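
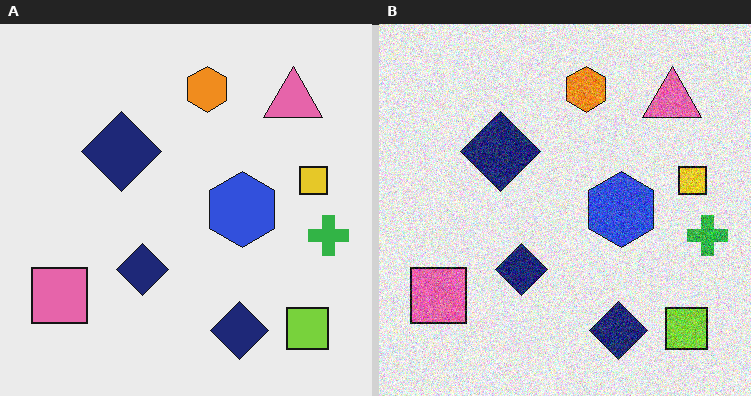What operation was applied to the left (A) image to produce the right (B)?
The image was degraded with heavy additive noise.

Random speckle covers the whole image, including the flat background.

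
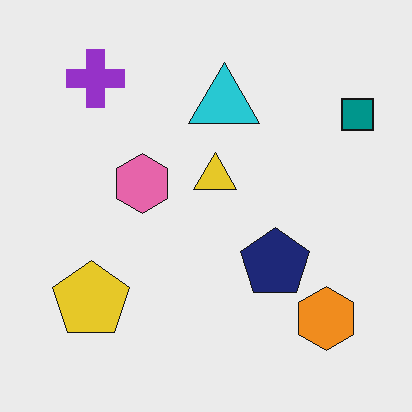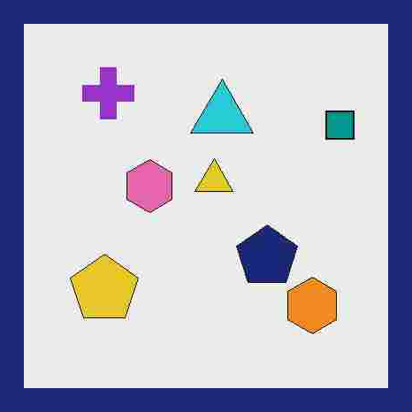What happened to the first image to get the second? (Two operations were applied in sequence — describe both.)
It was degraded with heavy JPEG compression, then framed with a navy border.

Blocky 8×8 compression artifacts appear around shape edges and the flat background shows ringing — characteristic JPEG degradation. A solid navy frame runs around the edge of the second image, with the content slightly shrunk inside it.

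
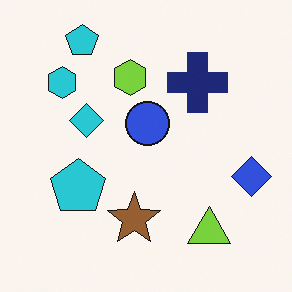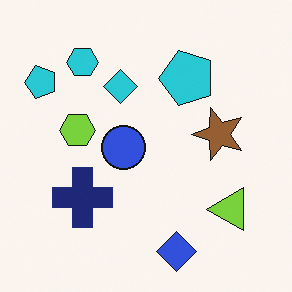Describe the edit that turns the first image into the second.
It was transposed (reflected across the top-left ↔ bottom-right diagonal).

Shapes have swapped their row and column positions — what was in the top-right is now in the bottom-left — a diagonal reflection.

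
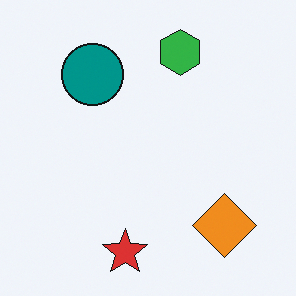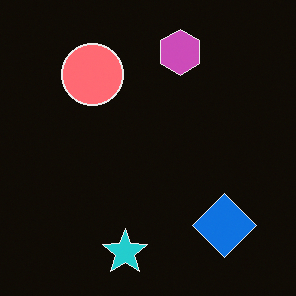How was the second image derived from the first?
The image was color-inverted (negative).

The light background has become dark and every shape's color is its complement — a photographic negative.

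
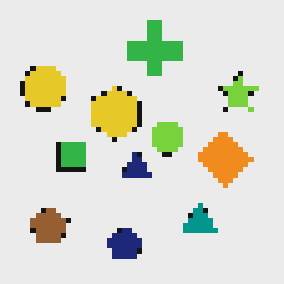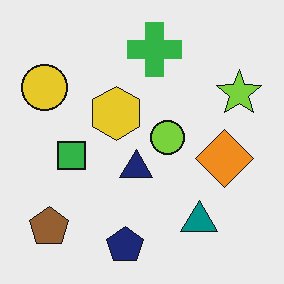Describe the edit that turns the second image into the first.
The image was mildly pixelated.

Shapes are reduced to large square blocks; fine edges and outlines are lost — a downscale-then-upscale (mosaic) effect.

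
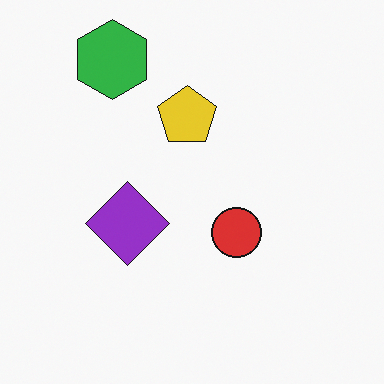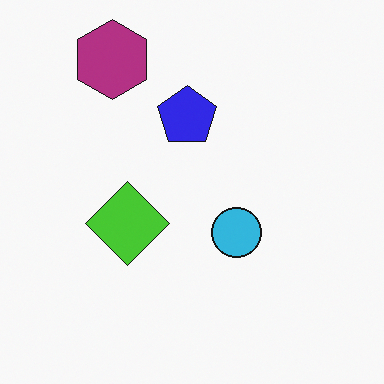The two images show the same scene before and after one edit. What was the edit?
This is the original image hue-shifted by a large amount.

Every shape's color has rotated by the same amount around the hue wheel — a uniform hue shift.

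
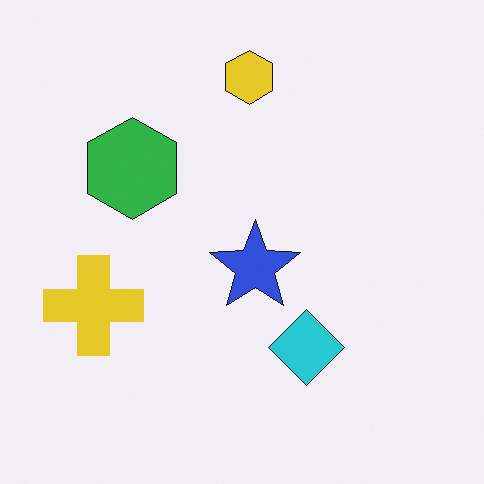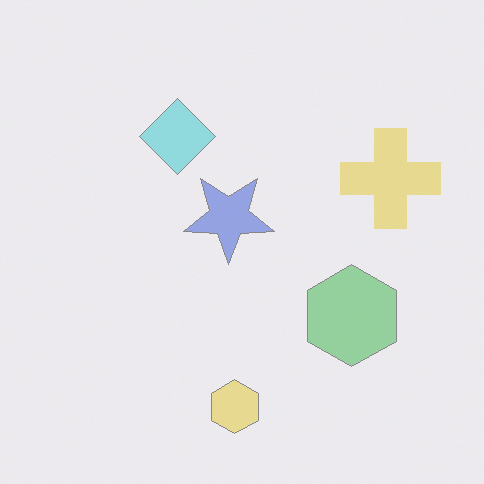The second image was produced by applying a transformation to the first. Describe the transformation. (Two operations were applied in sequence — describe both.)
This is the original image rotated 180°, then given much lower contrast.

The yellow hexagon sits in the top of the first image and the bottom of the second — consistent with a whole-image 180° rotation. Tones are pushed toward mid-grey across the whole image — a global contrast change.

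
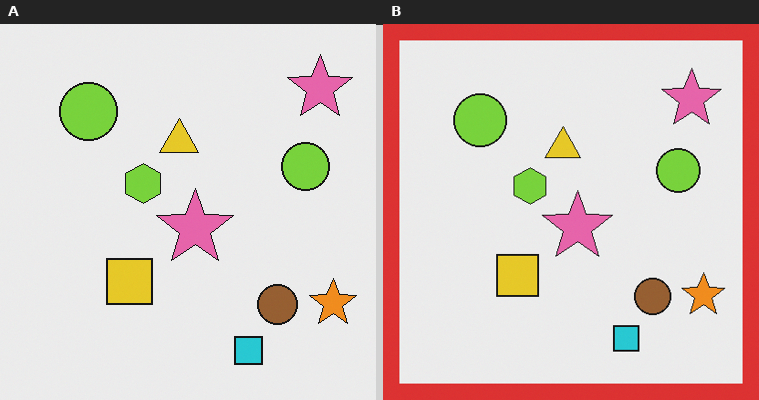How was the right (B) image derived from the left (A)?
This is the original image framed with a red border.

A solid red frame runs around the edge of the right (B) image, with the content slightly shrunk inside it.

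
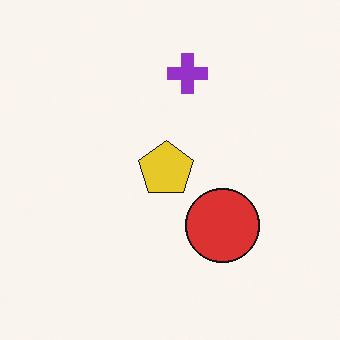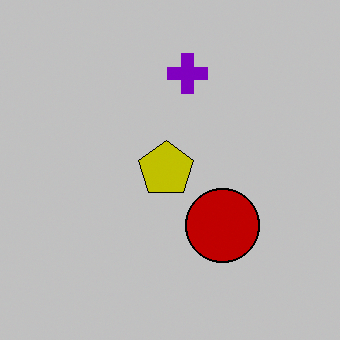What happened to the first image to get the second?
The image was aggressively posterized.

Each flat color has snapped to a coarser quantized level — most visibly, the near-white background has dropped to a flat grey.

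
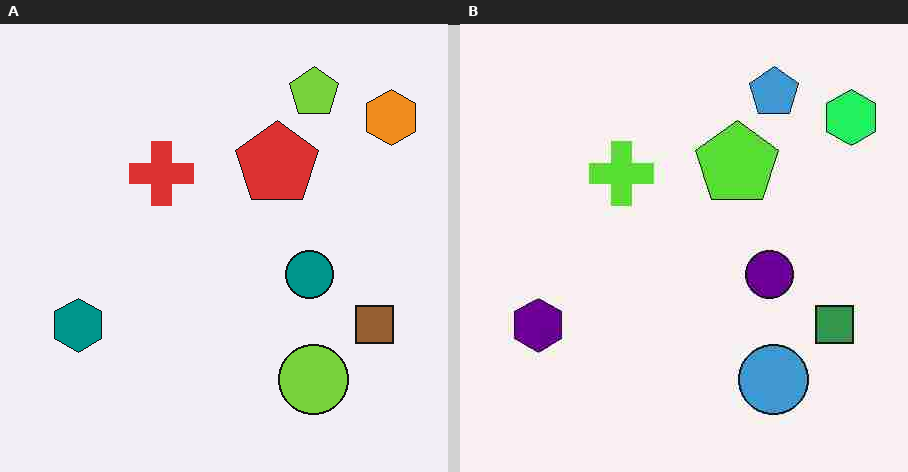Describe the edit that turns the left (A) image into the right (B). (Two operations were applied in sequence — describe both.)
Hue-shifted noticeably, then degraded with heavy JPEG compression.

Every shape's color has rotated by the same amount around the hue wheel — a uniform hue shift. Blocky 8×8 compression artifacts appear around shape edges and the flat background shows ringing — characteristic JPEG degradation.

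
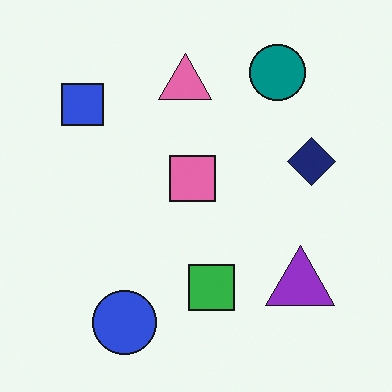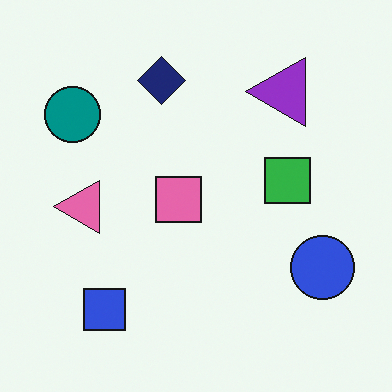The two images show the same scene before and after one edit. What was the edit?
The transformation is: rotated 90° counter-clockwise.

The teal circle sits in the top-right of the first image and the top-left of the second — consistent with a whole-image 90° counter-clockwise rotation.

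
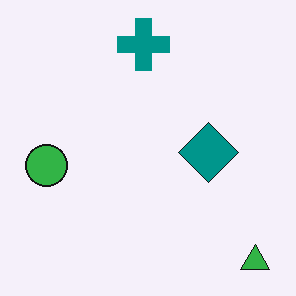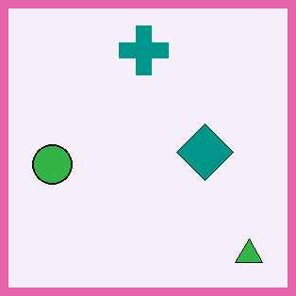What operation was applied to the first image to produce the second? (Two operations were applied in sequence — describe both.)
The image was JPEG-compressed with visible artifacts, then framed with a pink border.

Blocky 8×8 compression artifacts appear around shape edges and the flat background shows ringing — characteristic JPEG degradation. A solid pink frame runs around the edge of the second image, with the content slightly shrunk inside it.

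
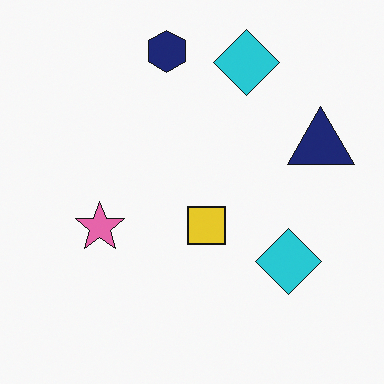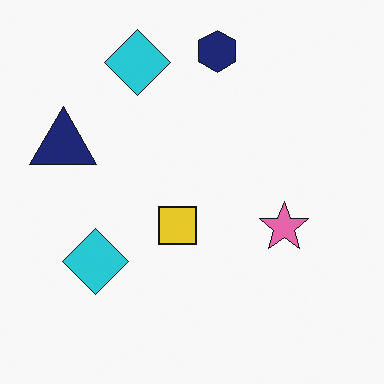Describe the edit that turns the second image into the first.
Flipped horizontally (left ↔ right).

The navy triangle is in the left of the second image and the right of the first — shapes on opposite sides of the vertical midline have swapped in a mirror flip.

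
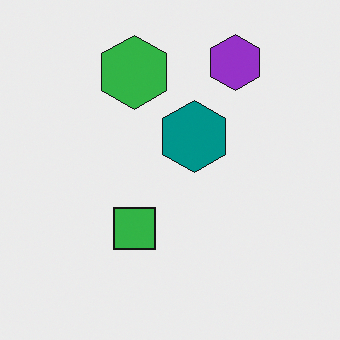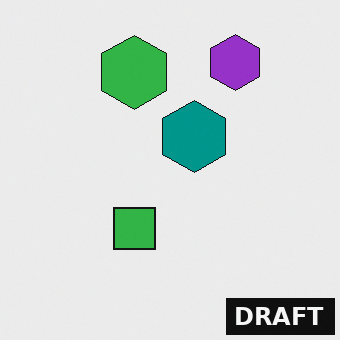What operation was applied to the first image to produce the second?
It was watermarked with the text "DRAFT" in the lower-right corner.

A dark label reading "DRAFT" appears in the lower-right corner.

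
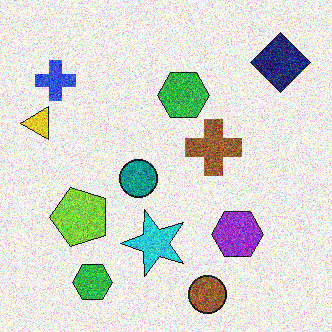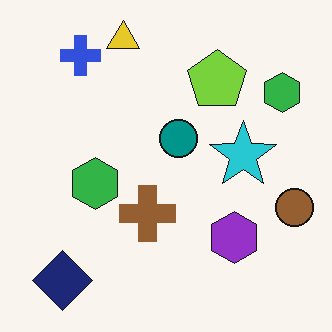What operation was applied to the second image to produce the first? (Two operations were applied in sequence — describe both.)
Degraded with strong gaussian noise, then transposed (reflected across the top-left ↔ bottom-right diagonal).

Random speckle covers the whole image, including the flat background. Shapes have swapped their row and column positions — what was in the top-right is now in the bottom-left — a diagonal reflection.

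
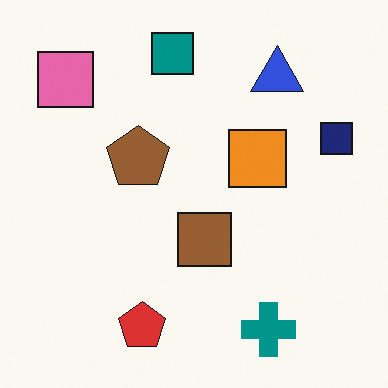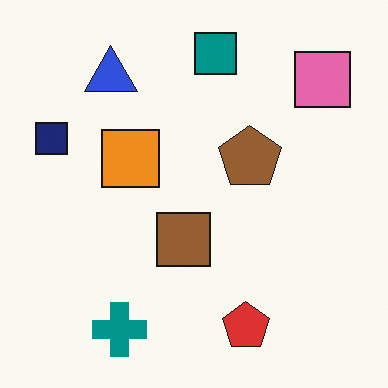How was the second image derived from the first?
The second image is the first flipped horizontally (left ↔ right).

The navy square is in the right of the first image and the left of the second — shapes on opposite sides of the vertical midline have swapped in a mirror flip.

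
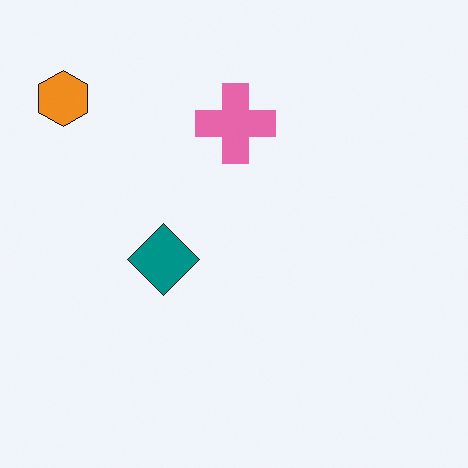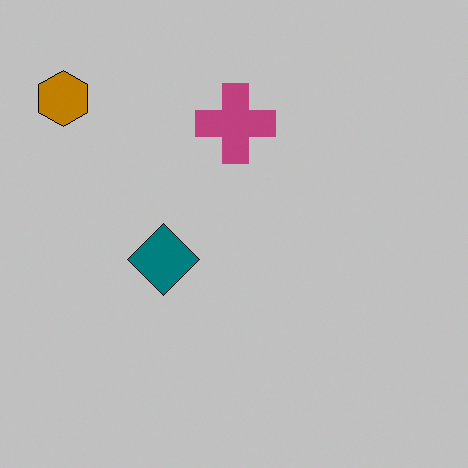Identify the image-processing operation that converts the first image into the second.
It was aggressively posterized.

Each flat color has snapped to a coarser quantized level — most visibly, the near-white background has dropped to a flat grey.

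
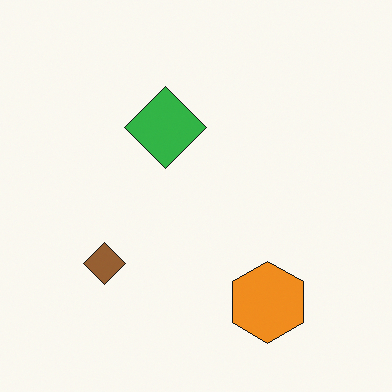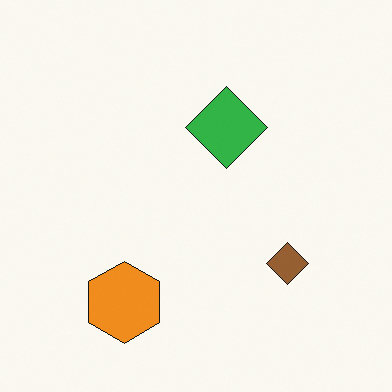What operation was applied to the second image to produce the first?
The first image is the second flipped horizontally (left ↔ right).

The brown diamond is in the bottom-right of the second image and the bottom-left of the first — shapes on opposite sides of the vertical midline have swapped in a mirror flip.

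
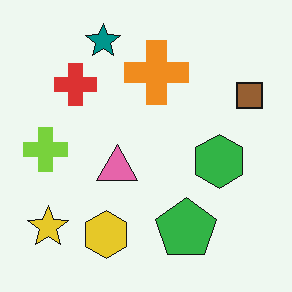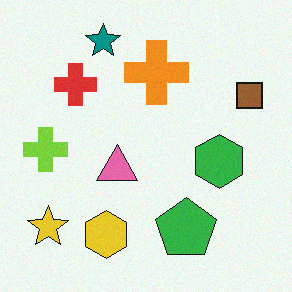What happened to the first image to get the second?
The second image is the first degraded with a light layer of grain.

Random speckle covers the whole image, including the flat background.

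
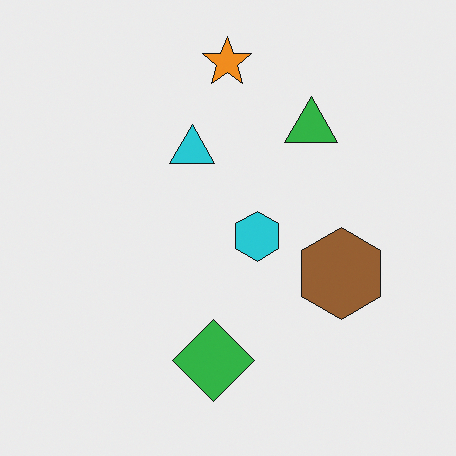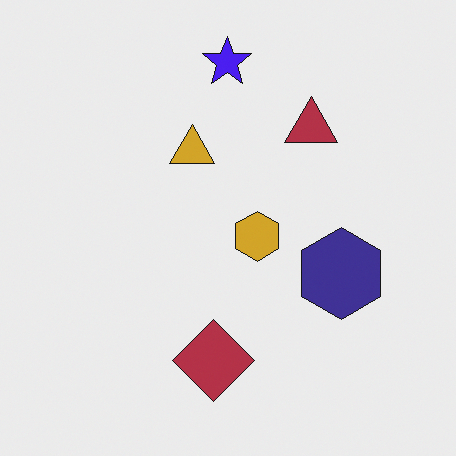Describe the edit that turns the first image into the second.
This is the original image hue-shifted by a large amount.

Every shape's color has rotated by the same amount around the hue wheel — a uniform hue shift.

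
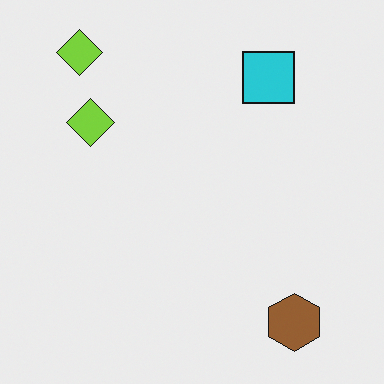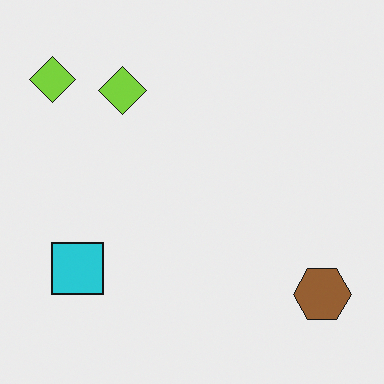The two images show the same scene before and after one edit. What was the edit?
This is the original image transposed (reflected across the top-left ↔ bottom-right diagonal).

Shapes have swapped their row and column positions — what was in the top-right is now in the bottom-left — a diagonal reflection.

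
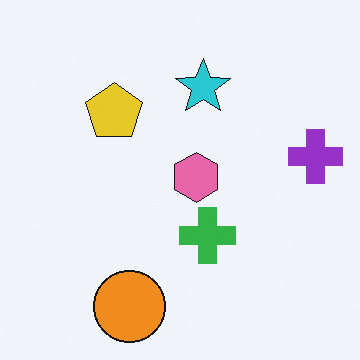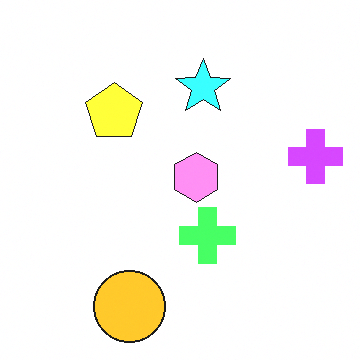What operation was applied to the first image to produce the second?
The second image is the first brightened a lot.

Every pixel — background and shapes alike — is uniformly brightened.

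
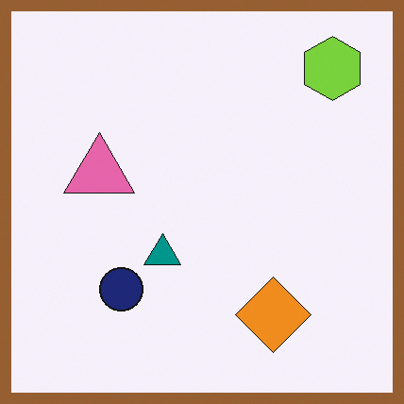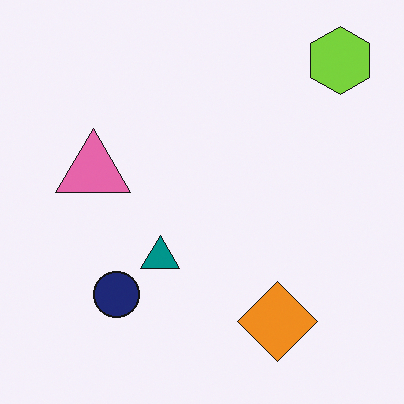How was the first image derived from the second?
This is the original image framed with a brown border.

A solid brown frame runs around the edge of the first image, with the content slightly shrunk inside it.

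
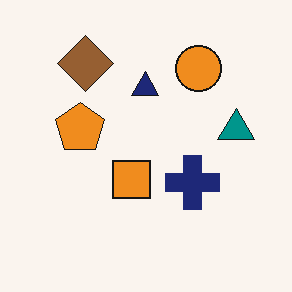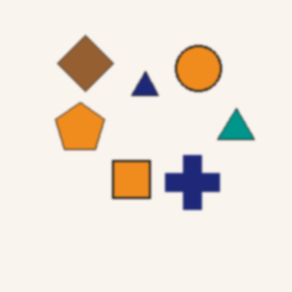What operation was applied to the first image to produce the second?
The image was slightly softened.

Shape edges and outlines are uniformly softened across the whole image.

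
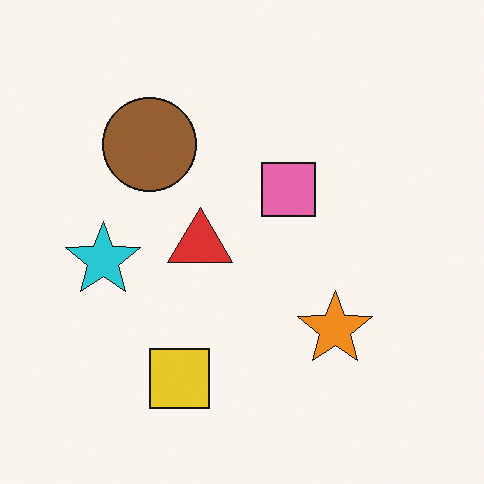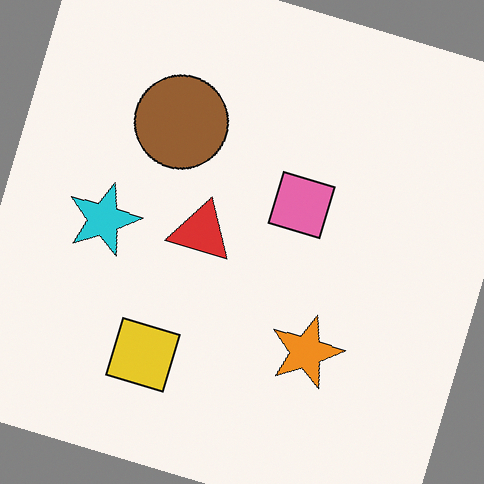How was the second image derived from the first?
This is the original image rotated clockwise by a clearly visible amount.

Every shape is tilted by the same angle and the image corners show triangular fill wedges — a whole-image rotation by a non-right angle.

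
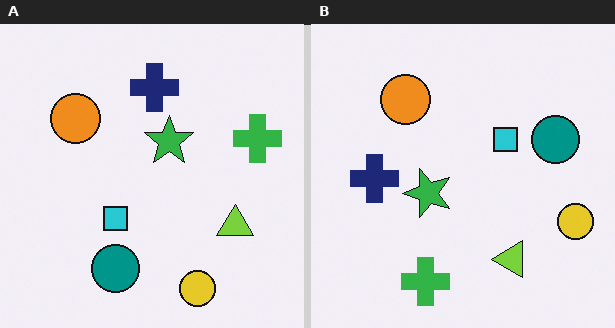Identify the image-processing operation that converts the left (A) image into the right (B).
Transposed (reflected across the top-left ↔ bottom-right diagonal).

Shapes have swapped their row and column positions — what was in the top-right is now in the bottom-left — a diagonal reflection.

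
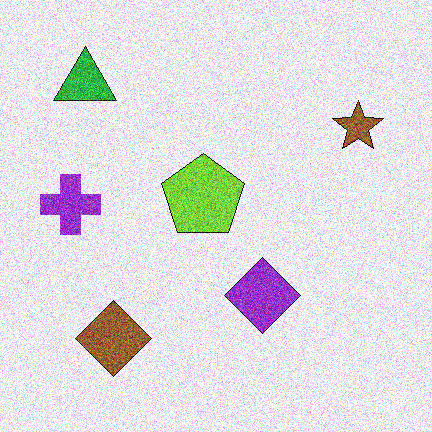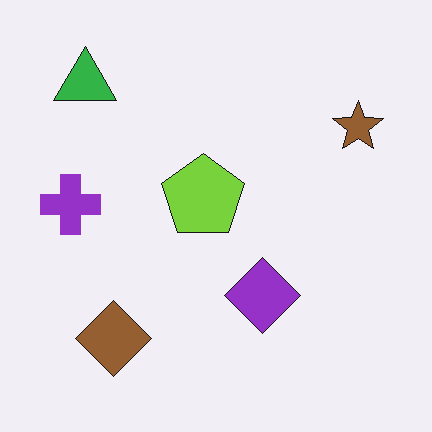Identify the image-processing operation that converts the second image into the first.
This is the original image degraded with heavy additive noise.

Random speckle covers the whole image, including the flat background.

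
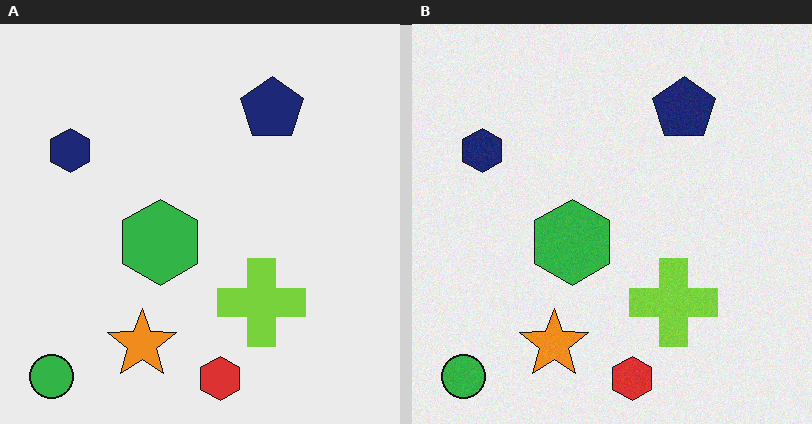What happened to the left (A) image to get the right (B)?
The image was degraded with subtle gaussian noise.

Random speckle covers the whole image, including the flat background.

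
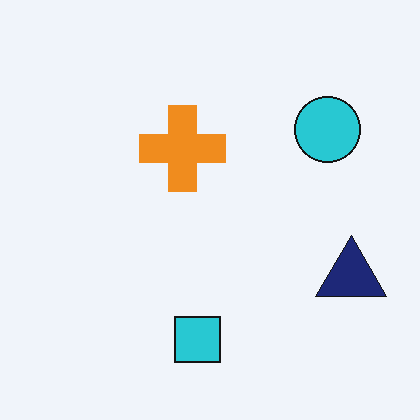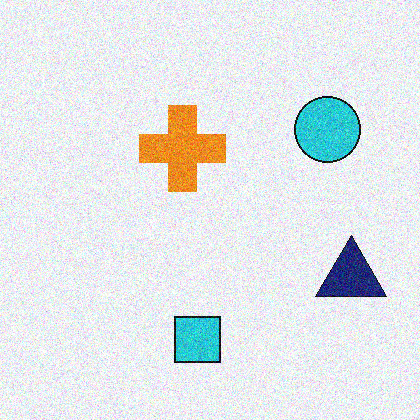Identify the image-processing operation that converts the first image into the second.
It was degraded with visible gaussian noise.

Random speckle covers the whole image, including the flat background.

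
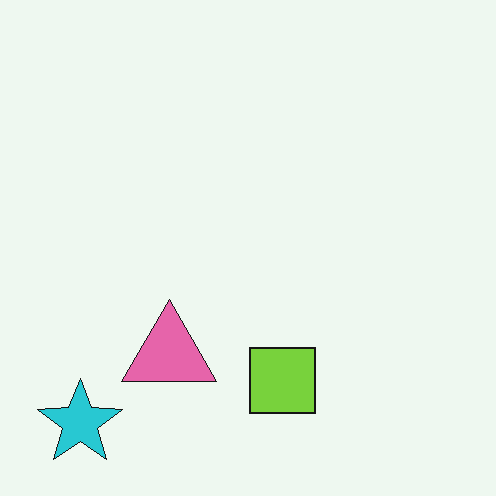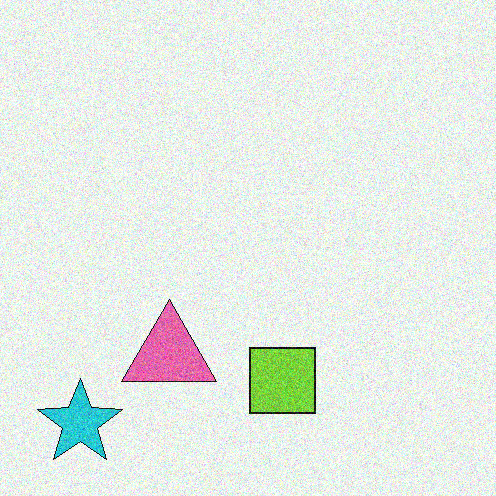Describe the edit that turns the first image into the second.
The transformation is: degraded with visible gaussian noise.

Random speckle covers the whole image, including the flat background.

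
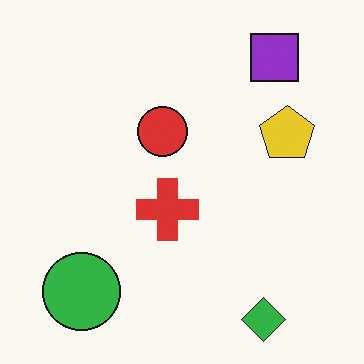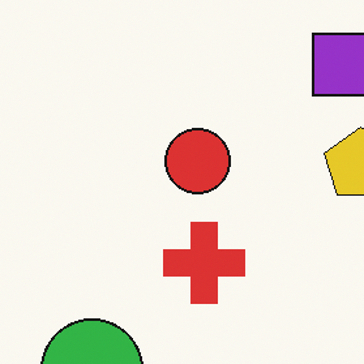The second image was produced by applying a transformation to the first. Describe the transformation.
Cropped to a modestly smaller region and rescaled.

The visible shapes are larger and the field of view is narrower; shapes near the original edges may be partly or wholly outside the frame — a crop-and-rescale.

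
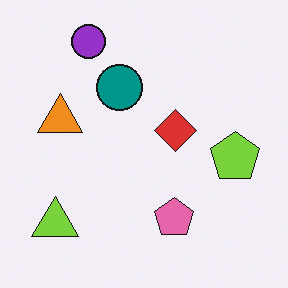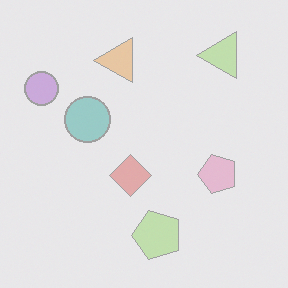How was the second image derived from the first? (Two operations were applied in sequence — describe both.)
The second image is the first washed out (contrast reduced), then transposed (reflected across the top-left ↔ bottom-right diagonal).

Tones are pushed toward mid-grey across the whole image — a global contrast change. Shapes have swapped their row and column positions — what was in the top-right is now in the bottom-left — a diagonal reflection.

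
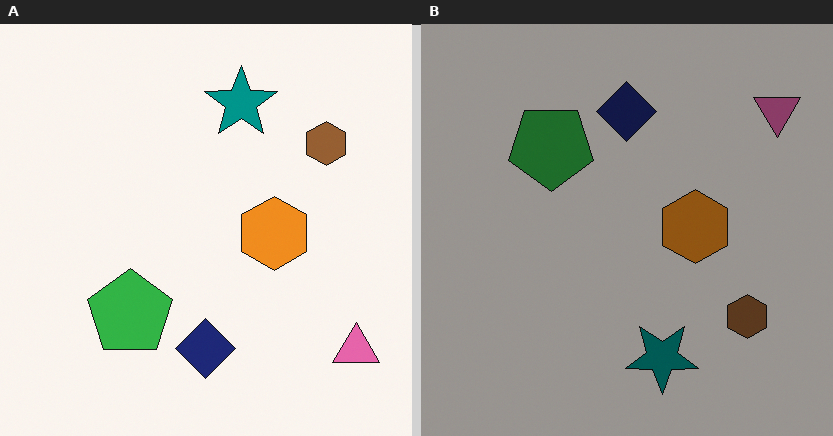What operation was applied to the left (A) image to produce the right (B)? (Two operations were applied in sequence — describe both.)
The transformation is: noticeably darkened, then flipped vertically (top ↔ bottom).

Every pixel — background and shapes alike — is uniformly darkened. The teal star is in the top of the left (A) image and the bottom of the right (B) — shapes on opposite sides of the horizontal midline have swapped in a mirror flip.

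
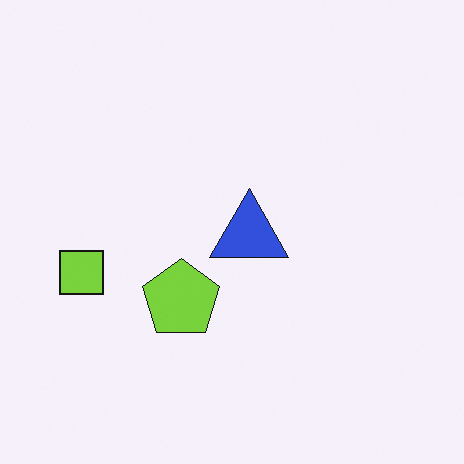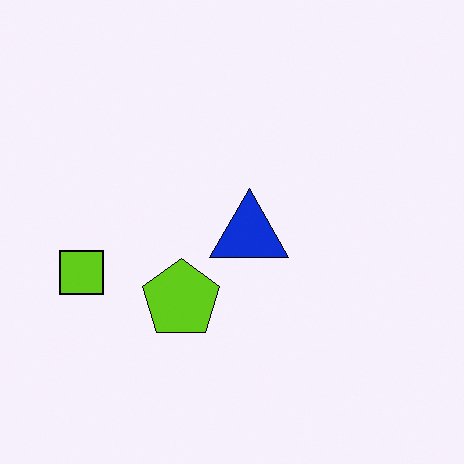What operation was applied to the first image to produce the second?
The second image is the first given slightly increased contrast.

Tones are pushed away from mid-grey across the whole image — a global contrast change.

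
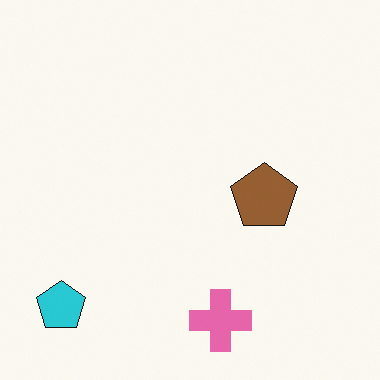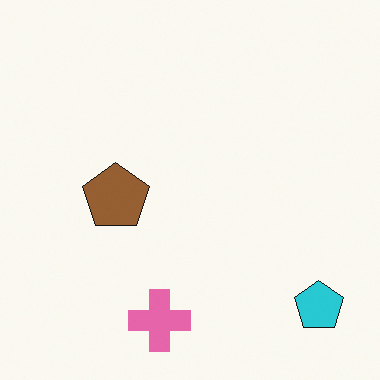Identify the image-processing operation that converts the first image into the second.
Flipped horizontally (left ↔ right).

The cyan pentagon is in the bottom-left of the first image and the bottom-right of the second — shapes on opposite sides of the vertical midline have swapped in a mirror flip.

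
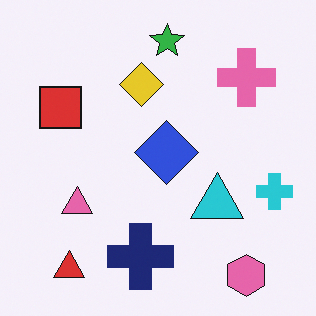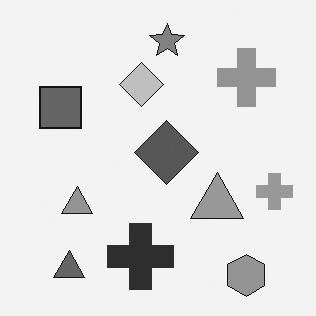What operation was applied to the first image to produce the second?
This is the original image converted to grayscale.

All color is removed — every shape is now a shade of grey.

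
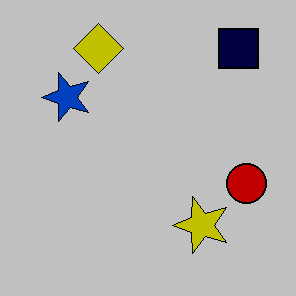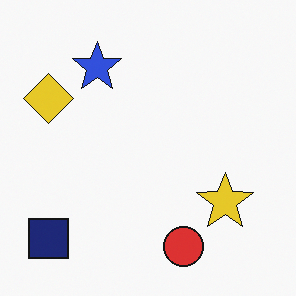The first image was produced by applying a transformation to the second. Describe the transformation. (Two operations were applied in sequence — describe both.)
It was transposed (reflected across the top-left ↔ bottom-right diagonal), then aggressively posterized.

Shapes have swapped their row and column positions — what was in the top-right is now in the bottom-left — a diagonal reflection. Each flat color has snapped to a coarser quantized level — most visibly, the near-white background has dropped to a flat grey.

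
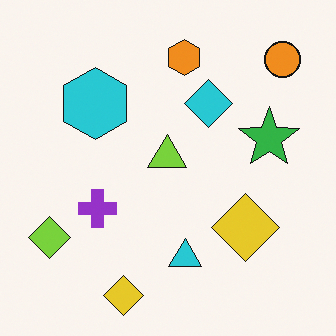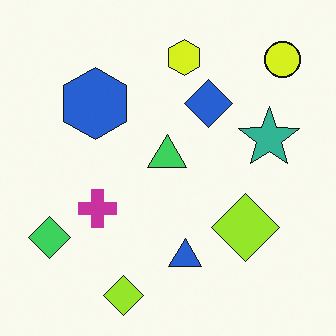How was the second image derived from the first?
Hue-shifted by a small amount.

Every shape's color has rotated by the same amount around the hue wheel — a uniform hue shift.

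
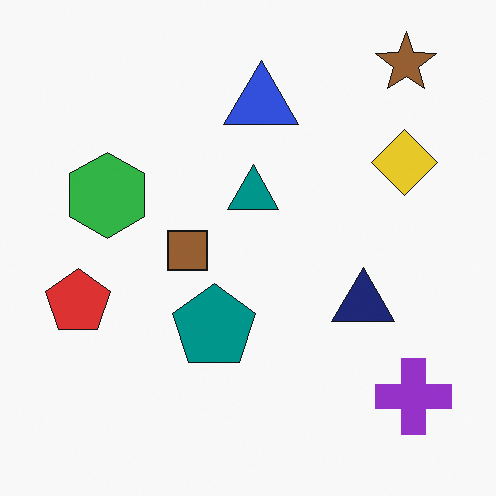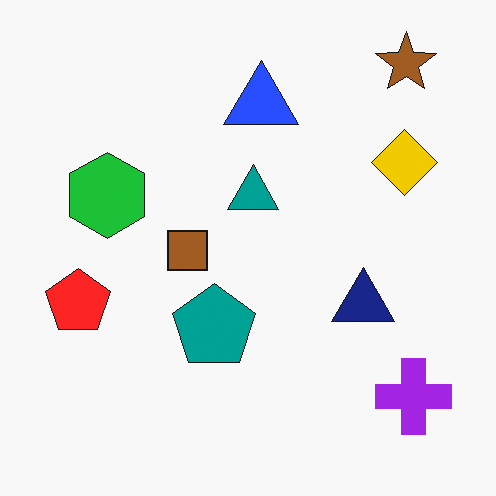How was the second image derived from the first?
This is the original image slightly oversaturated.

All colors are more vivid — a global saturation change.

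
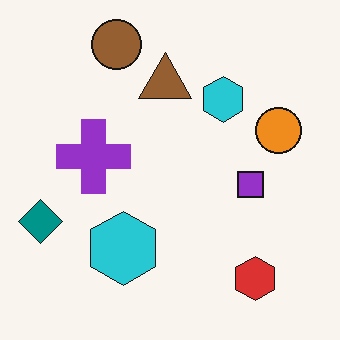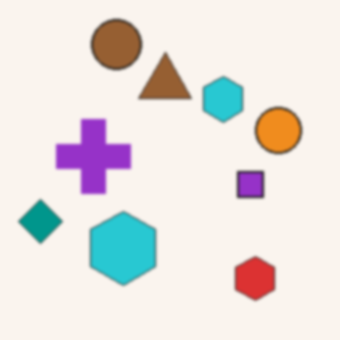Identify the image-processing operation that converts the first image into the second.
The transformation is: given a subtle gaussian blur.

Shape edges and outlines are uniformly softened across the whole image.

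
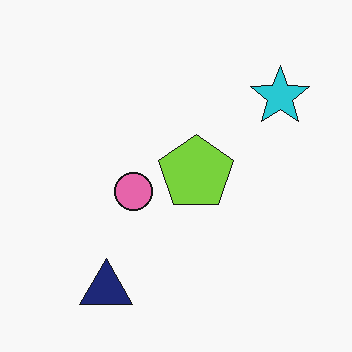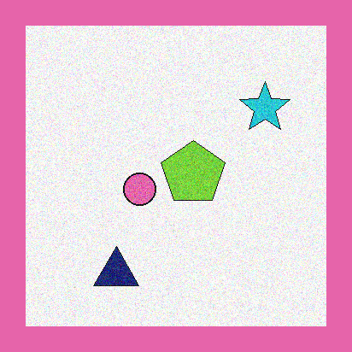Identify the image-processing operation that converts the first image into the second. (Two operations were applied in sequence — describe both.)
The transformation is: degraded with moderate additive noise, then framed with a pink border.

Random speckle covers the whole image, including the flat background. A solid pink frame runs around the edge of the second image, with the content slightly shrunk inside it.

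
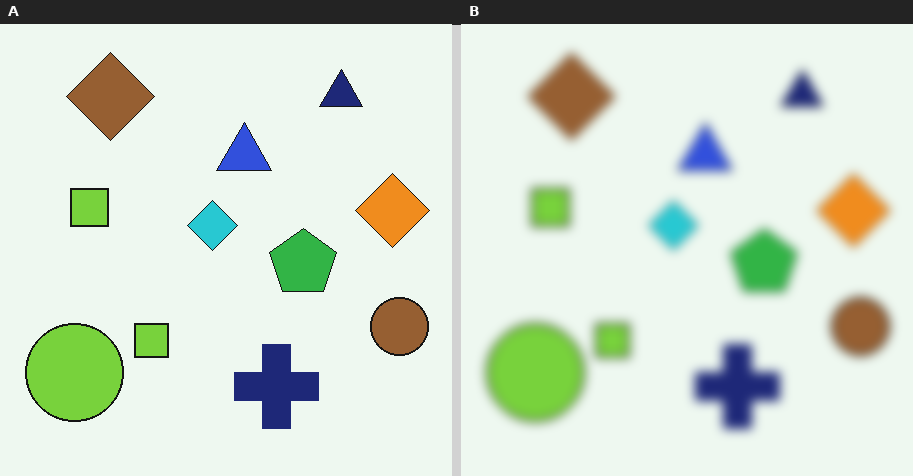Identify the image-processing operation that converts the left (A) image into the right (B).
The image was heavily blurred.

Shape edges and outlines are uniformly softened across the whole image.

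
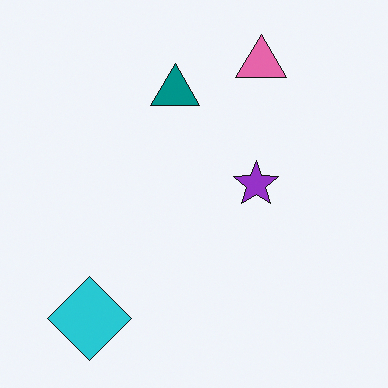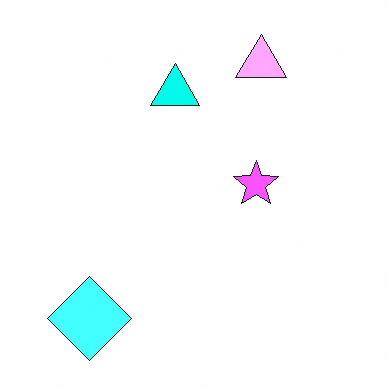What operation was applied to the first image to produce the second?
The second image is the first noticeably brightened.

Every pixel — background and shapes alike — is uniformly brightened.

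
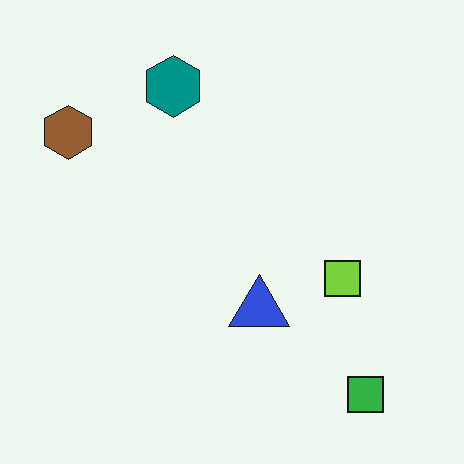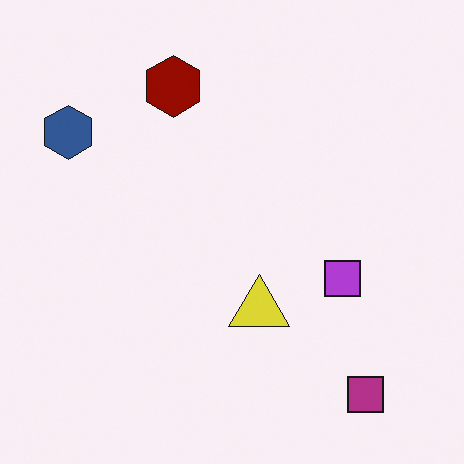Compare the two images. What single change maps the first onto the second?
The transformation is: hue-shifted through roughly half the color wheel.

Every shape's color has rotated by the same amount around the hue wheel — a uniform hue shift.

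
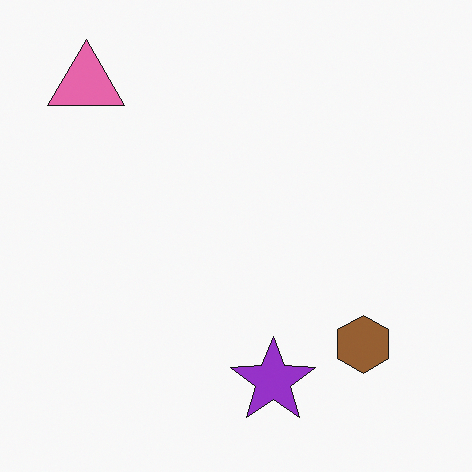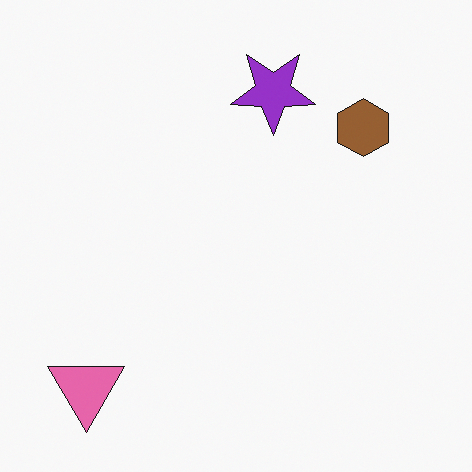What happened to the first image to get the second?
The transformation is: flipped vertically (top ↔ bottom).

The pink triangle is in the top-left of the first image and the bottom-left of the second — shapes on opposite sides of the horizontal midline have swapped in a mirror flip.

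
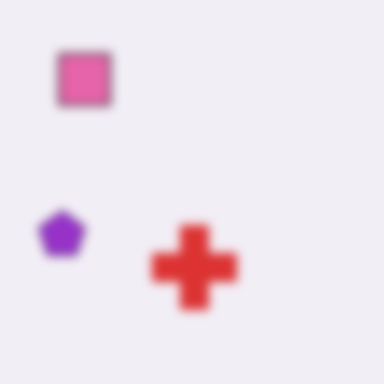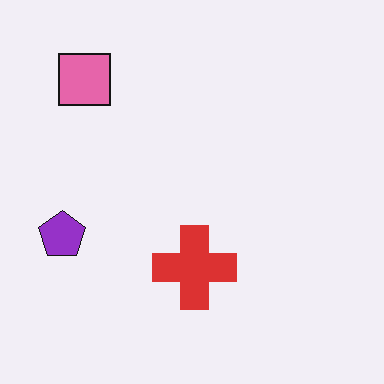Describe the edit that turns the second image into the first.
It was strongly gaussian-blurred.

Shape edges and outlines are uniformly softened across the whole image.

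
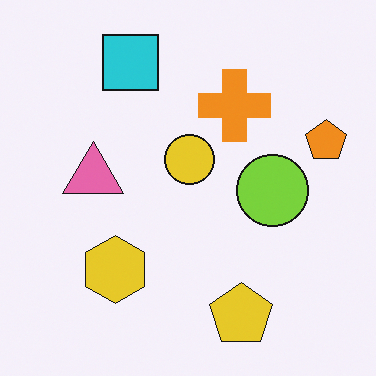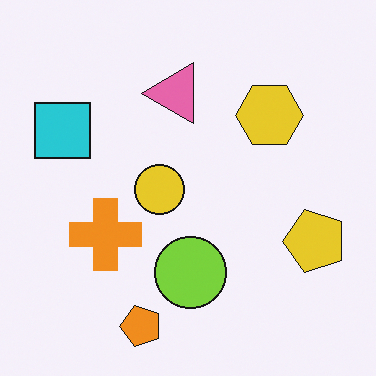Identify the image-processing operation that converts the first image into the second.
Transposed (reflected across the top-left ↔ bottom-right diagonal).

Shapes have swapped their row and column positions — what was in the top-right is now in the bottom-left — a diagonal reflection.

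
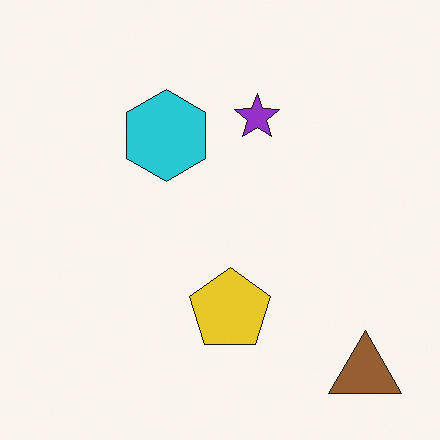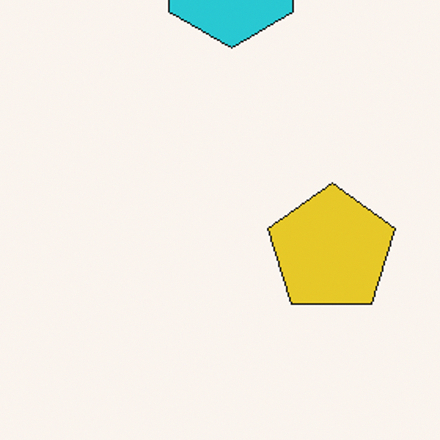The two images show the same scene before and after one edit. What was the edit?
The image was cropped to a modestly smaller region and rescaled.

The visible shapes are larger and the field of view is narrower; shapes near the original edges may be partly or wholly outside the frame — a crop-and-rescale.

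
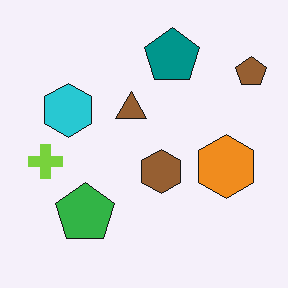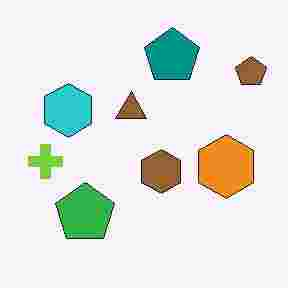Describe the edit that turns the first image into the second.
This is the original image heavily JPEG-compressed with obvious blocking artifacts.

Blocky 8×8 compression artifacts appear around shape edges and the flat background shows ringing — characteristic JPEG degradation.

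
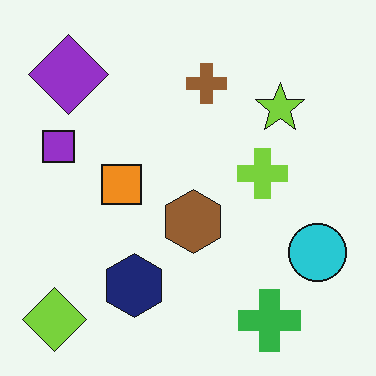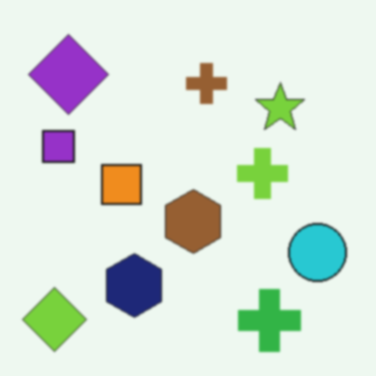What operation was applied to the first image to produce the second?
This is the original image lightly blurred.

Shape edges and outlines are uniformly softened across the whole image.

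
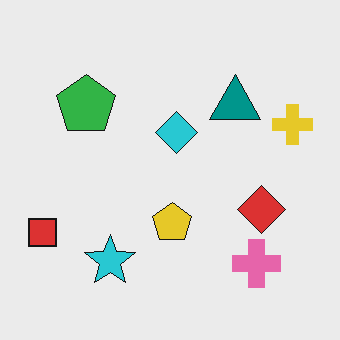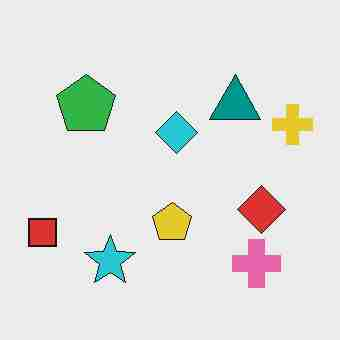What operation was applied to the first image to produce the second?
The image was degraded with heavy JPEG compression.

Blocky 8×8 compression artifacts appear around shape edges and the flat background shows ringing — characteristic JPEG degradation.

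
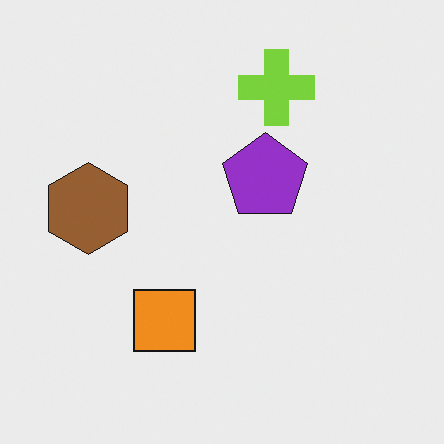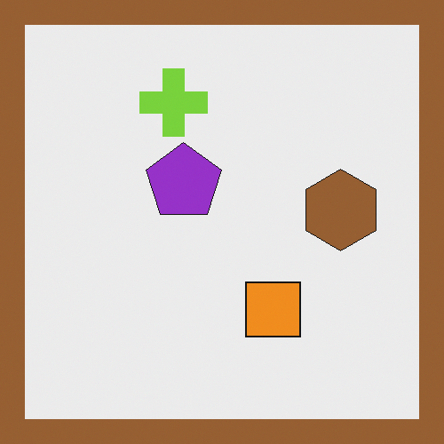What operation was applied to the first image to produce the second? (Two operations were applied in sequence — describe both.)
This is the original image flipped horizontally (left ↔ right), then framed with a brown border.

The brown hexagon is in the left of the first image and the right of the second — shapes on opposite sides of the vertical midline have swapped in a mirror flip. A solid brown frame runs around the edge of the second image, with the content slightly shrunk inside it.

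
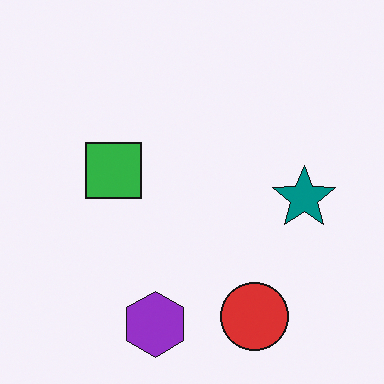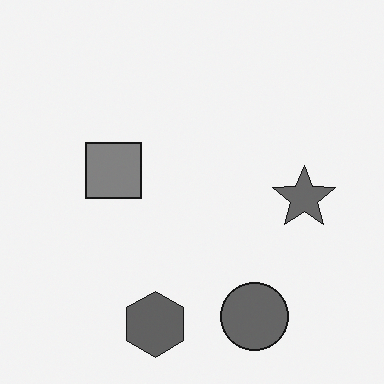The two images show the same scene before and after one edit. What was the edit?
The transformation is: converted to grayscale.

All color is removed — every shape is now a shade of grey.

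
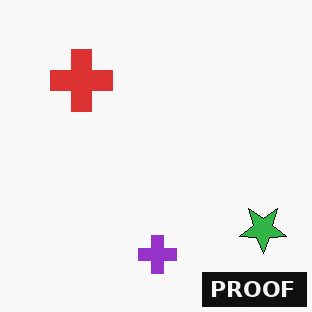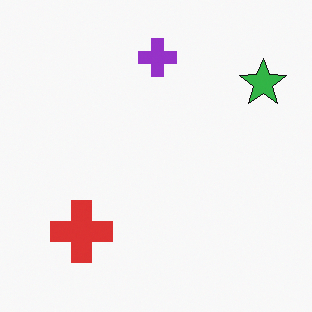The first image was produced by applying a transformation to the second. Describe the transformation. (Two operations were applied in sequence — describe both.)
The first image is the second flipped vertically (top ↔ bottom), then watermarked with the text "PROOF" in the lower-right corner.

The purple cross is in the top of the second image and the bottom of the first — shapes on opposite sides of the horizontal midline have swapped in a mirror flip. A dark label reading "PROOF" appears in the lower-right corner.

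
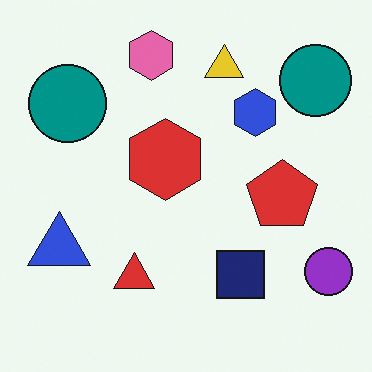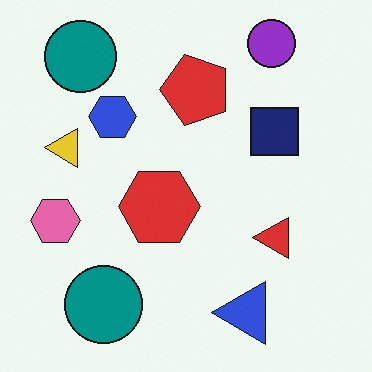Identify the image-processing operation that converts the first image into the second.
The second image is the first rotated 90° counter-clockwise.

The purple circle sits in the bottom-right of the first image and the top-right of the second — consistent with a whole-image 90° counter-clockwise rotation.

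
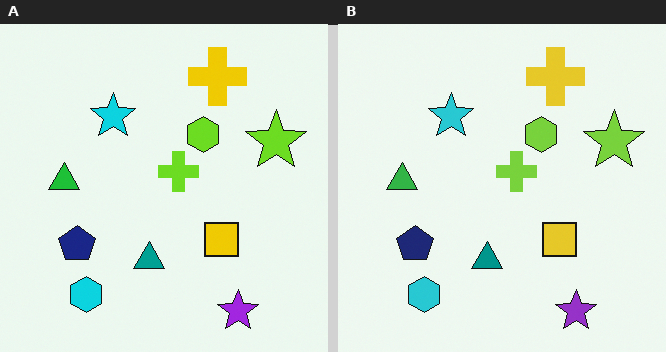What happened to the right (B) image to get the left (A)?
Slightly oversaturated.

All colors are more vivid — a global saturation change.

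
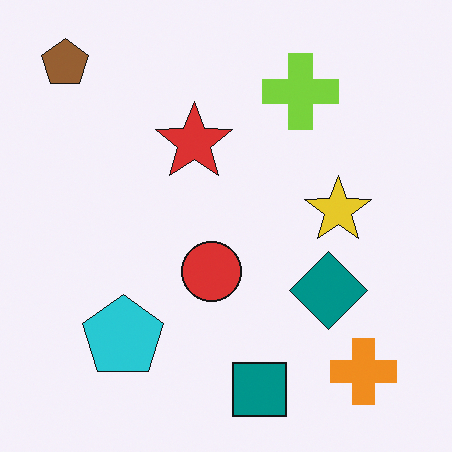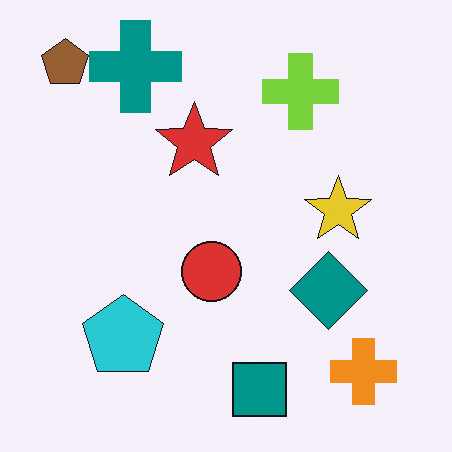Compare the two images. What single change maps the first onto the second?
The image was overlaid with an additional teal cross.

A teal cross appears in the second image that is absent from the first.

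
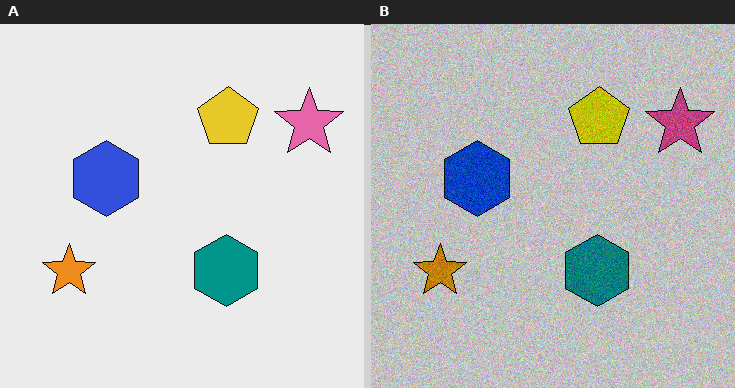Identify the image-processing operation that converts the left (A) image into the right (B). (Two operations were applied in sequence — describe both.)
The transformation is: heavily posterized to just a handful of flat colors, then degraded with visible gaussian noise.

Each flat color has snapped to a coarser quantized level — most visibly, the near-white background has dropped to a flat grey. Random speckle covers the whole image, including the flat background.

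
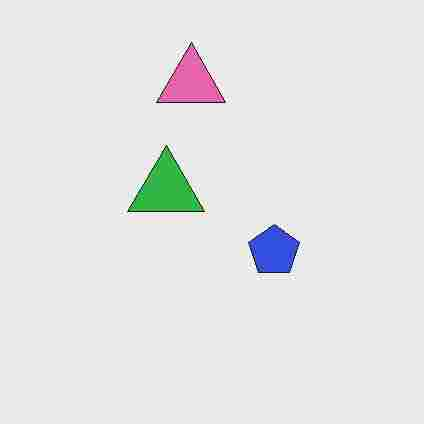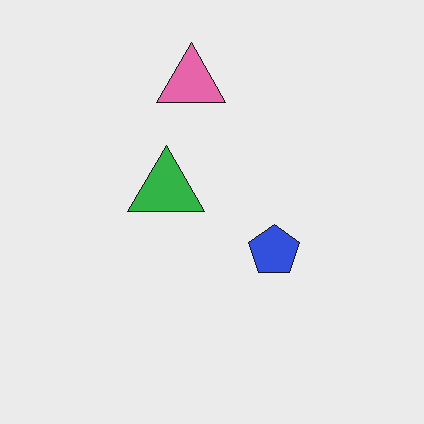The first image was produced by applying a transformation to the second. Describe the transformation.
It was degraded with heavy JPEG compression.

Blocky 8×8 compression artifacts appear around shape edges and the flat background shows ringing — characteristic JPEG degradation.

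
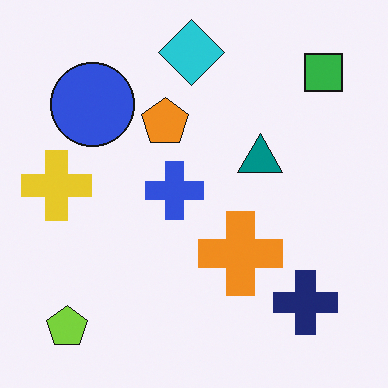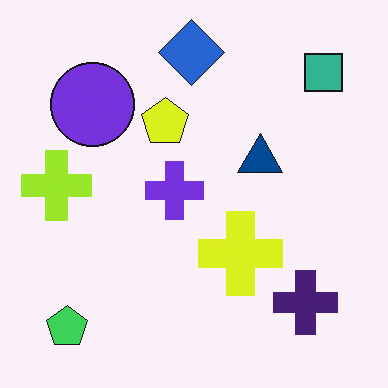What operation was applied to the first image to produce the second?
Hue-shifted slightly.

Every shape's color has rotated by the same amount around the hue wheel — a uniform hue shift.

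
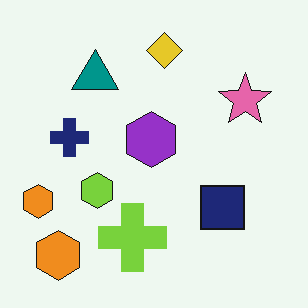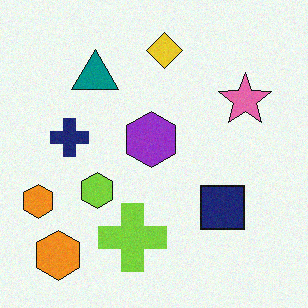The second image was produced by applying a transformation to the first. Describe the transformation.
The image was degraded with light additive noise.

Random speckle covers the whole image, including the flat background.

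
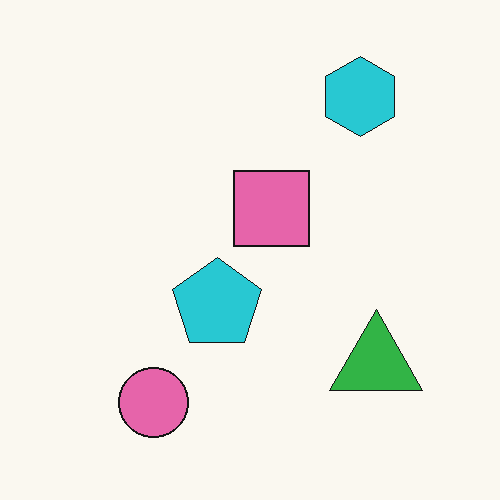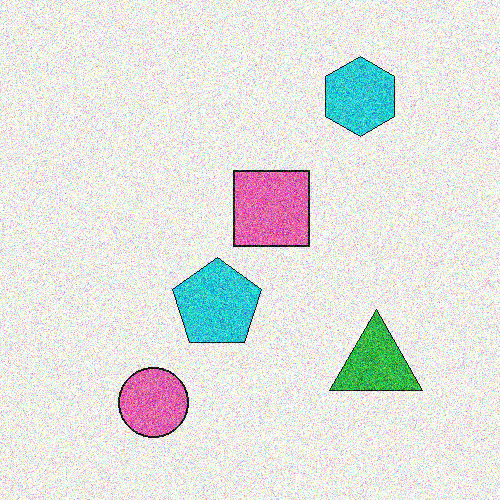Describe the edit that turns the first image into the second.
Degraded with heavy additive noise.

Random speckle covers the whole image, including the flat background.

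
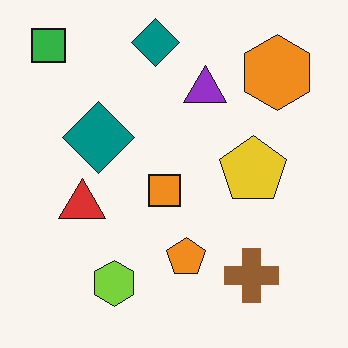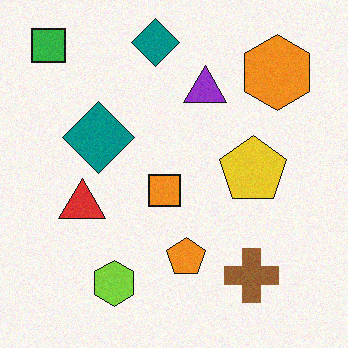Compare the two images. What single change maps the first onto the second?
The second image is the first degraded with a light layer of grain.

Random speckle covers the whole image, including the flat background.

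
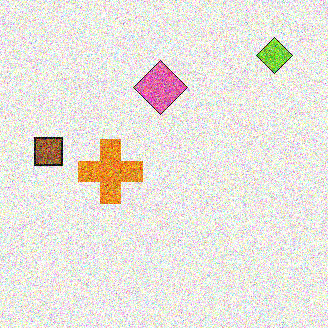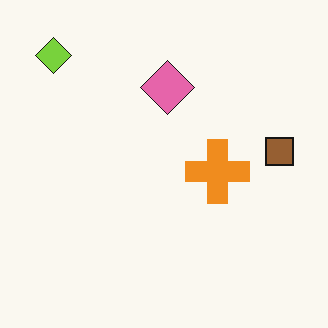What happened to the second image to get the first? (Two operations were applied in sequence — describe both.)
The first image is the second flipped horizontally (left ↔ right), then degraded with strong gaussian noise.

The brown square is in the right of the second image and the left of the first — shapes on opposite sides of the vertical midline have swapped in a mirror flip. Random speckle covers the whole image, including the flat background.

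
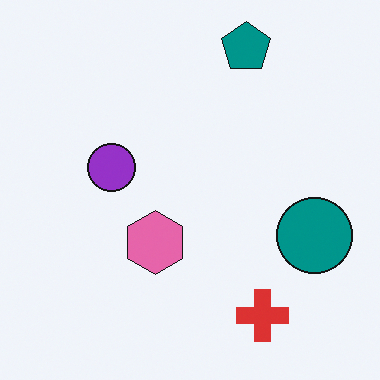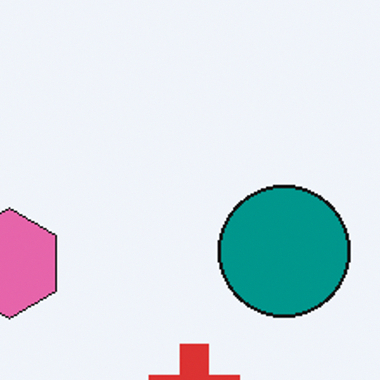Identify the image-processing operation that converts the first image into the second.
The transformation is: cropped tightly and scaled back up.

The visible shapes are larger and the field of view is narrower; shapes near the original edges may be partly or wholly outside the frame — a crop-and-rescale.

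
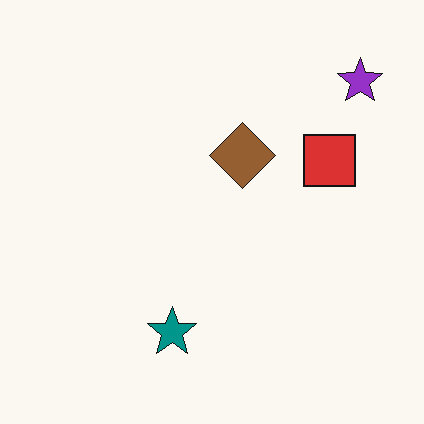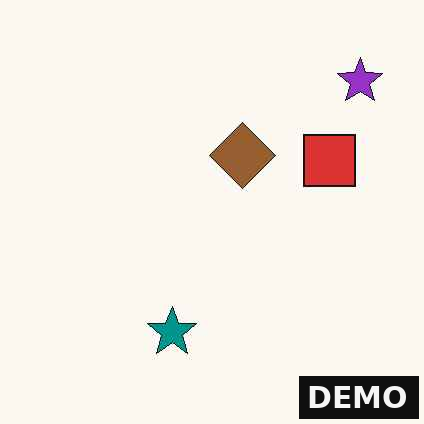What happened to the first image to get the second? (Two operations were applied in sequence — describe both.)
The image was JPEG-compressed with visible artifacts, then watermarked with the text "DEMO" in the lower-right corner.

Blocky 8×8 compression artifacts appear around shape edges and the flat background shows ringing — characteristic JPEG degradation. A dark label reading "DEMO" appears in the lower-right corner.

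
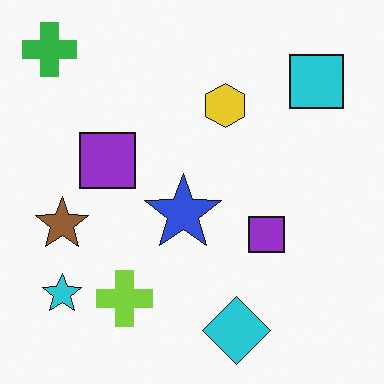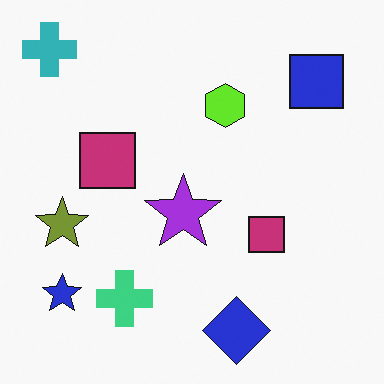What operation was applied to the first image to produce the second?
Hue-shifted by a small amount.

Every shape's color has rotated by the same amount around the hue wheel — a uniform hue shift.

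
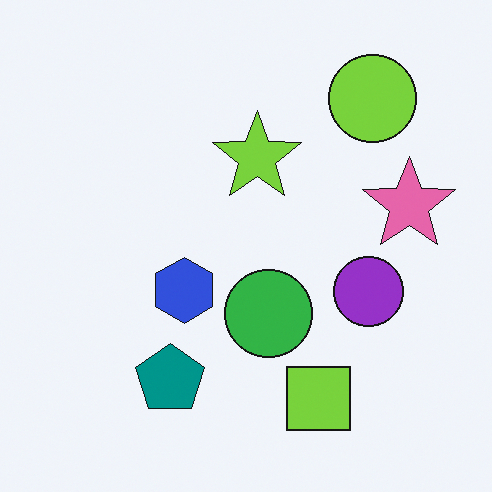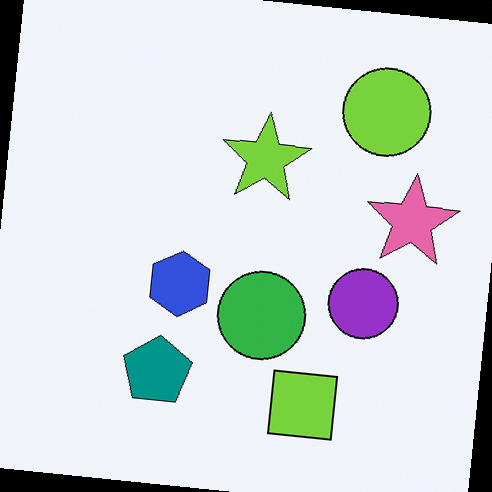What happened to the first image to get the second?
This is the original image rotated clockwise by a small amount.

Every shape is tilted by the same angle and the image corners show triangular fill wedges — a whole-image rotation by a non-right angle.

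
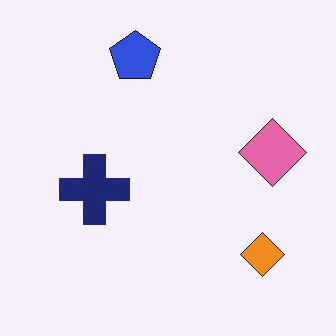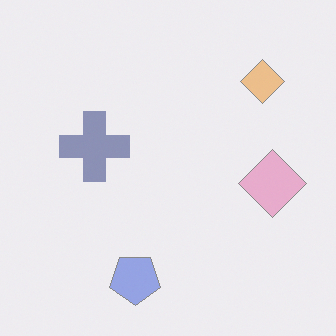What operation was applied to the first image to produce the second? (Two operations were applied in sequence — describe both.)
Given much lower contrast, then flipped vertically (top ↔ bottom).

Tones are pushed toward mid-grey across the whole image — a global contrast change. The blue pentagon is in the top of the first image and the bottom of the second — shapes on opposite sides of the horizontal midline have swapped in a mirror flip.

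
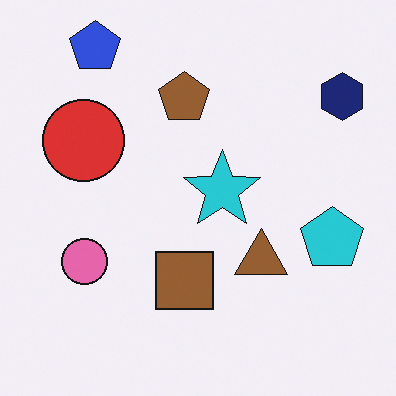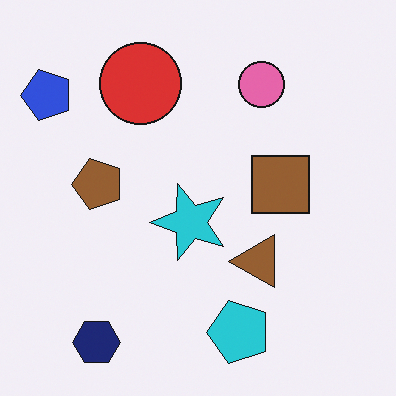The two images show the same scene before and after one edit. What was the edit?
It was transposed (reflected across the top-left ↔ bottom-right diagonal).

Shapes have swapped their row and column positions — what was in the top-right is now in the bottom-left — a diagonal reflection.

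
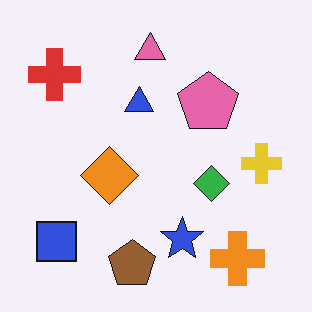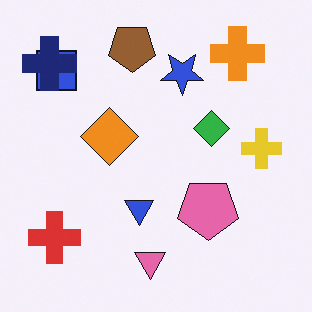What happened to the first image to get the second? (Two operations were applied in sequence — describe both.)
The second image is the first flipped vertically (top ↔ bottom), then overlaid with an additional navy cross.

The brown pentagon is in the bottom of the first image and the top of the second — shapes on opposite sides of the horizontal midline have swapped in a mirror flip. A navy cross appears in the second image that is absent from the first.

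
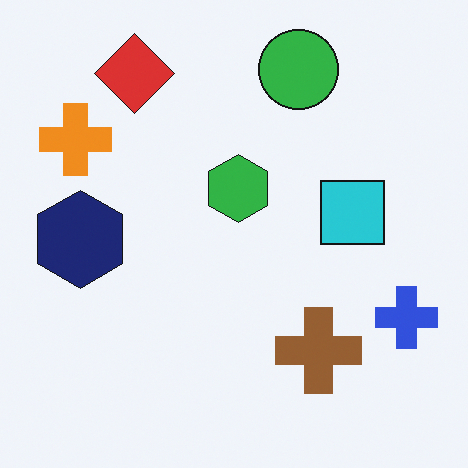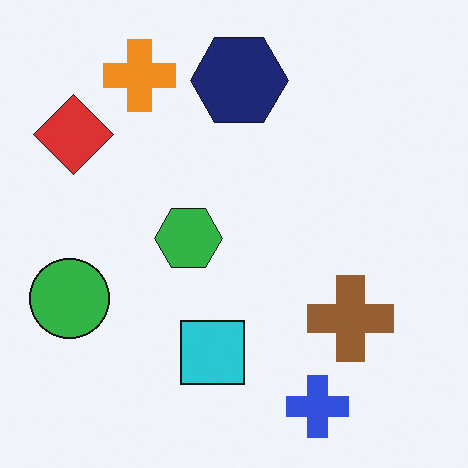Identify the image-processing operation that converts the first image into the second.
The image was transposed (reflected across the top-left ↔ bottom-right diagonal).

Shapes have swapped their row and column positions — what was in the top-right is now in the bottom-left — a diagonal reflection.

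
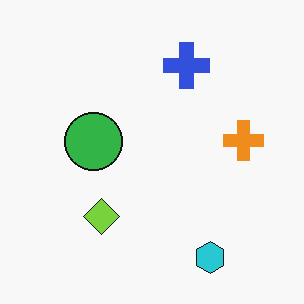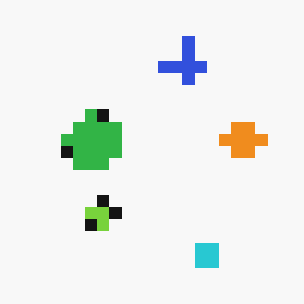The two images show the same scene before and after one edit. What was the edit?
The image was coarsely pixelated.

Shapes are reduced to large square blocks; fine edges and outlines are lost — a downscale-then-upscale (mosaic) effect.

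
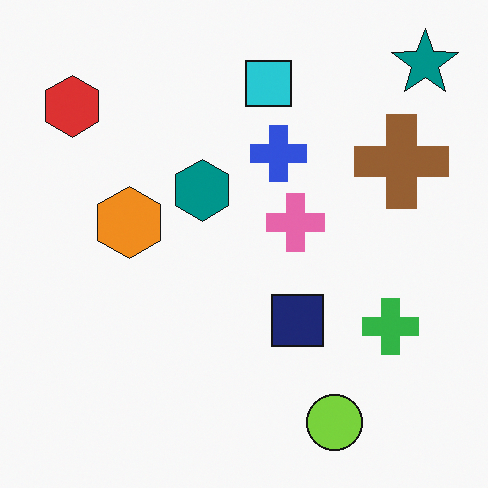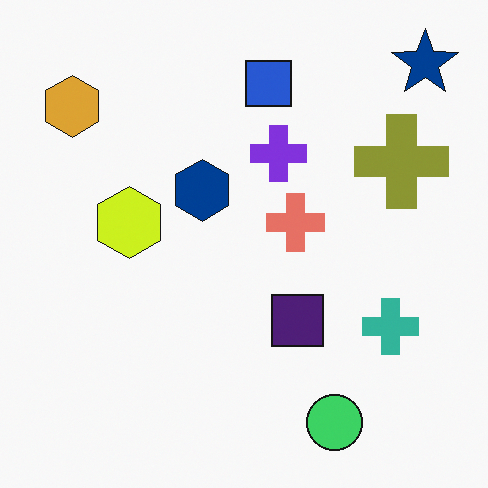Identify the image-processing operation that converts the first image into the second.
The second image is the first hue-shifted by a small amount.

Every shape's color has rotated by the same amount around the hue wheel — a uniform hue shift.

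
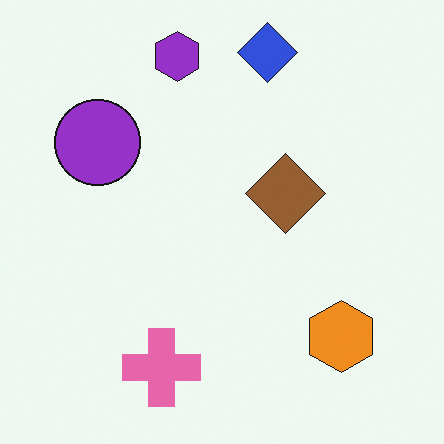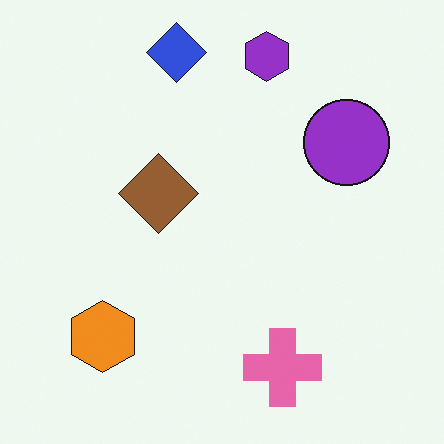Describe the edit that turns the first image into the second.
The image was flipped horizontally (left ↔ right).

The purple circle is in the top-left of the first image and the top-right of the second — shapes on opposite sides of the vertical midline have swapped in a mirror flip.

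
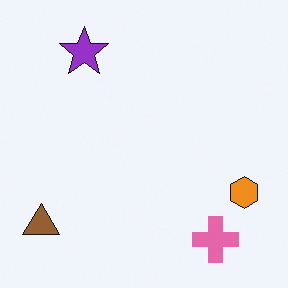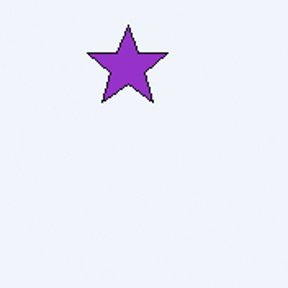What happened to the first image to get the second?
It was cropped tightly and scaled back up.

The visible shapes are larger and the field of view is narrower; shapes near the original edges may be partly or wholly outside the frame — a crop-and-rescale.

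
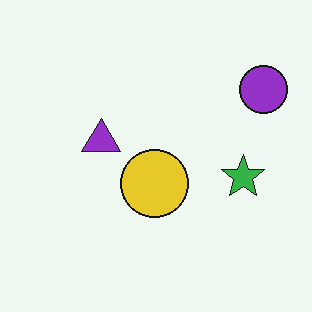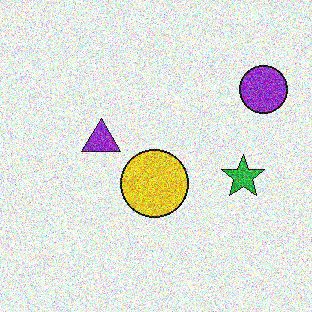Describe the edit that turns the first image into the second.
It was degraded with strong gaussian noise.

Random speckle covers the whole image, including the flat background.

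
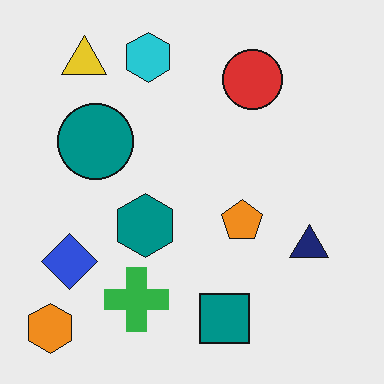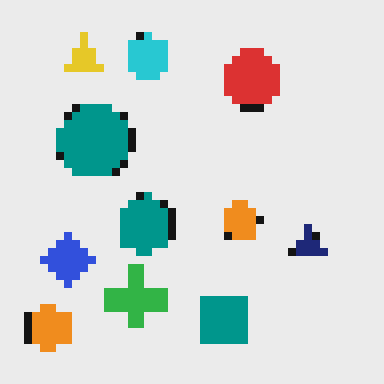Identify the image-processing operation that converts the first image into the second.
The second image is the first pixelated into visible square blocks.

Shapes are reduced to large square blocks; fine edges and outlines are lost — a downscale-then-upscale (mosaic) effect.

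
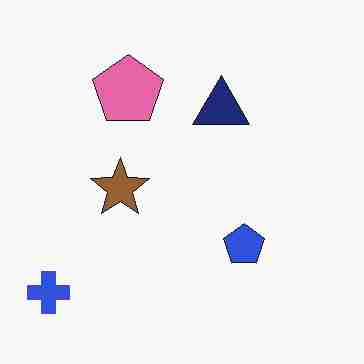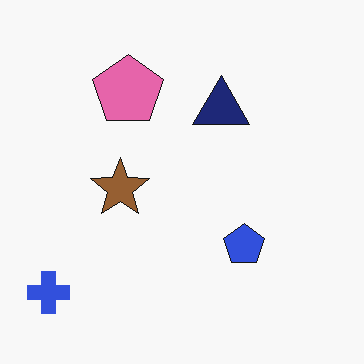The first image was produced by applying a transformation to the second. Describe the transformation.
This is the original image heavily JPEG-compressed with obvious blocking artifacts.

Blocky 8×8 compression artifacts appear around shape edges and the flat background shows ringing — characteristic JPEG degradation.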